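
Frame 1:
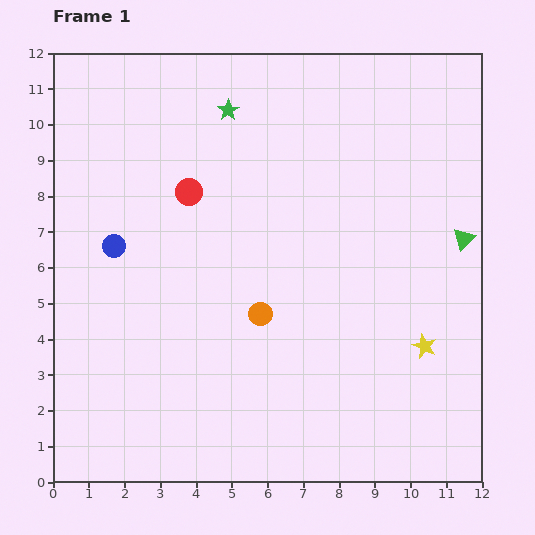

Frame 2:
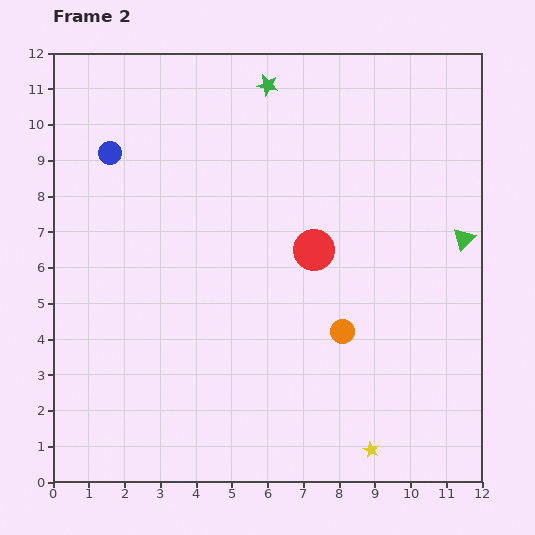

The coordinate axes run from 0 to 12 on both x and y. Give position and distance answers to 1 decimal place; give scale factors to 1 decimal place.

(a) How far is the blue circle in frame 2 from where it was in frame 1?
2.6

The blue circle moved from (1.7, 6.6) to (1.6, 9.2), a distance of √(0.1² + 2.6²) ≈ 2.6.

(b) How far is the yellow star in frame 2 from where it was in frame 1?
3.3

The yellow star moved from (10.4, 3.8) to (8.9, 0.9), a distance of √(1.5² + 2.9²) ≈ 3.3.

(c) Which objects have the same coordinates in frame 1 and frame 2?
the green triangle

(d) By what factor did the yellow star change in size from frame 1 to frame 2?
0.7×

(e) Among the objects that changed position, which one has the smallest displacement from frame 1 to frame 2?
the green star

(moved 1.3)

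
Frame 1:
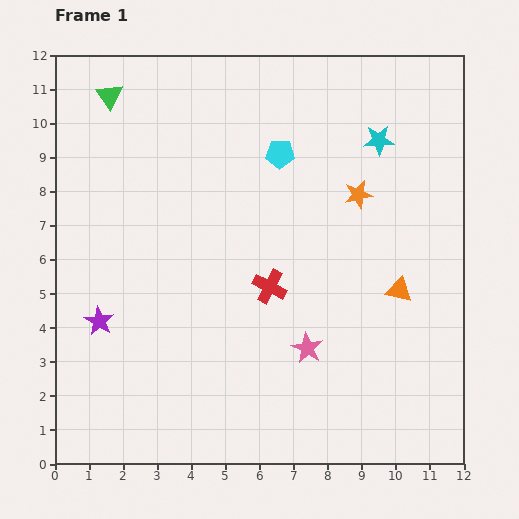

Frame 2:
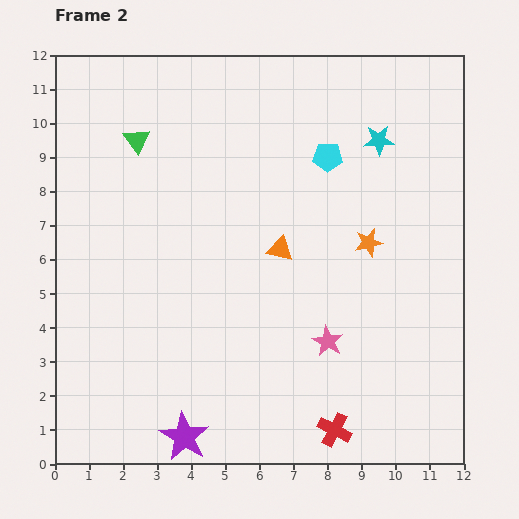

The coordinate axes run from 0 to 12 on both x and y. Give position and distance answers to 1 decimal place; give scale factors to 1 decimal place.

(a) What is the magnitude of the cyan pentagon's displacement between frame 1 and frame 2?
1.4

The cyan pentagon moved from (6.6, 9.1) to (8.0, 9.0), a distance of √(1.4² + 0.1²) ≈ 1.4.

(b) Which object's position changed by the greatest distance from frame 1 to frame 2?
the red cross

(moved 4.6; next 4.2)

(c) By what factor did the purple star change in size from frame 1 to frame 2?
1.7×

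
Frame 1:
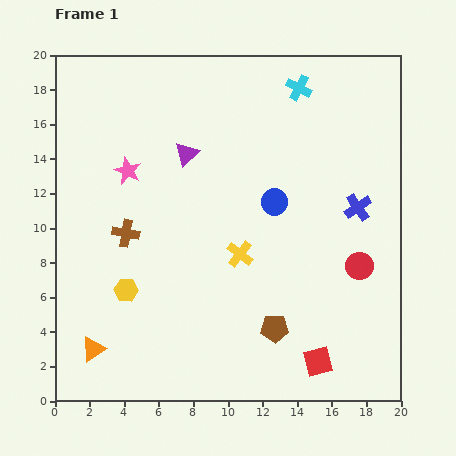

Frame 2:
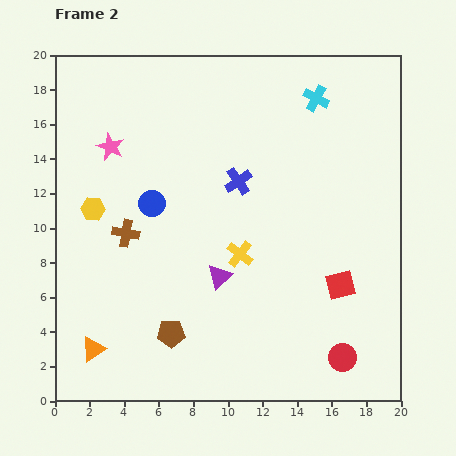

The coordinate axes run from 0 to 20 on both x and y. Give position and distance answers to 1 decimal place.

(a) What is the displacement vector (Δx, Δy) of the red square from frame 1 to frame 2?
(1.3, 4.4)

The red square was at (15.2, 2.3) in frame 1 and (16.5, 6.7) in frame 2.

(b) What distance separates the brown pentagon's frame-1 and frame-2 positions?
6.0

The brown pentagon moved from (12.7, 4.2) to (6.7, 3.9), a distance of √(6.0² + 0.3²) ≈ 6.0.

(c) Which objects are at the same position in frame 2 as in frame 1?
the brown cross, the yellow cross, the orange triangle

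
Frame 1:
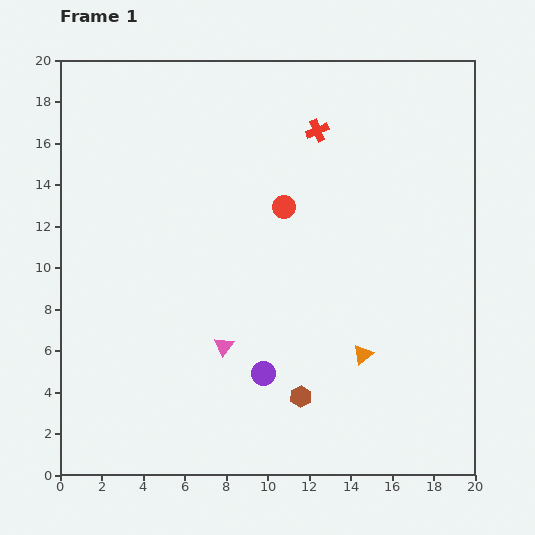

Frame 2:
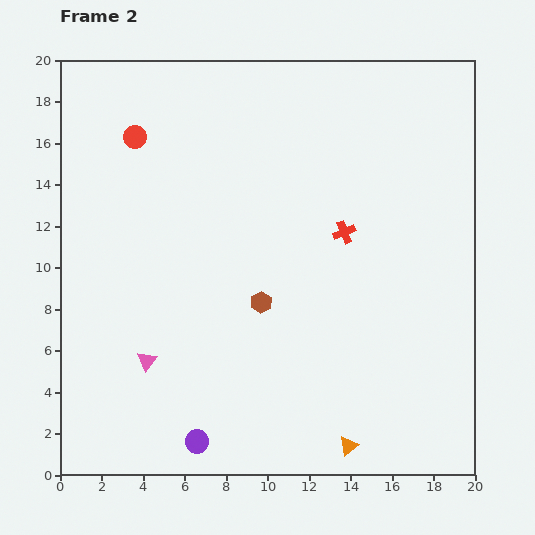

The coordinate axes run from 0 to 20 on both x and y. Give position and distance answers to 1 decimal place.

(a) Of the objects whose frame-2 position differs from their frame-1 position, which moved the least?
the pink triangle

(moved 3.8)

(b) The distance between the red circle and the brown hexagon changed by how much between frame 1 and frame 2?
+1.0

Distance in frame 1: 9.1. Distance in frame 2: 10.1.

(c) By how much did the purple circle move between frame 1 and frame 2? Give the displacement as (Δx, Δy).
(-3.2, -3.3)

The purple circle was at (9.8, 4.9) in frame 1 and (6.6, 1.6) in frame 2.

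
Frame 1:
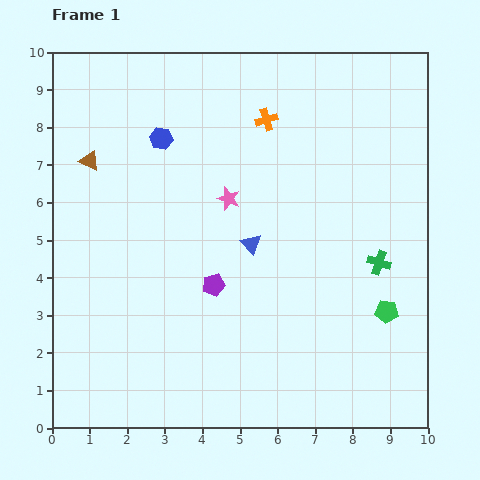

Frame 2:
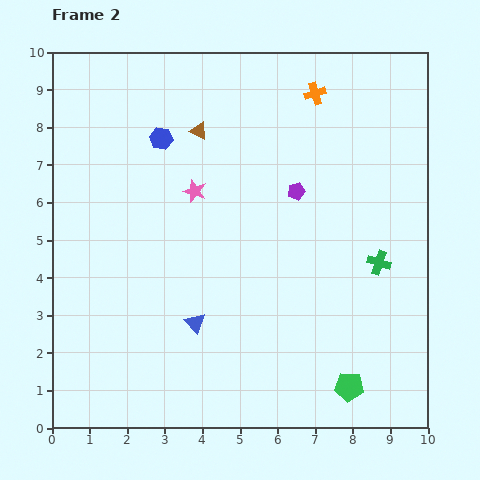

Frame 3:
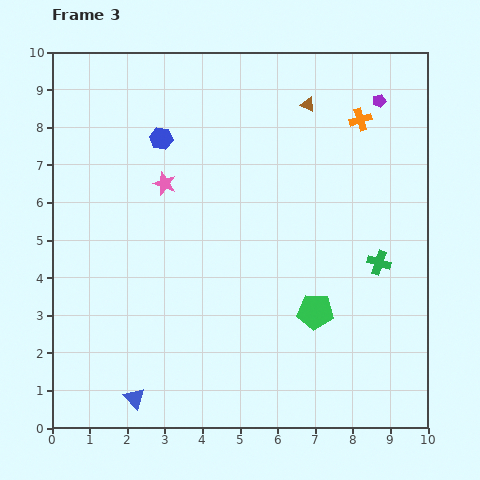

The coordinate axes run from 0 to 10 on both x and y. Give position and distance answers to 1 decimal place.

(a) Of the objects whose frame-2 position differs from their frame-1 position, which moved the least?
the pink star

(moved 0.9)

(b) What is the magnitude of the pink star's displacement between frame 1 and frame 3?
1.7

The pink star moved from (4.7, 6.1) to (3.0, 6.5), a distance of √(1.7² + 0.4²) ≈ 1.7.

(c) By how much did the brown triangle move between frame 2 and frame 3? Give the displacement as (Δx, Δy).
(2.9, 0.7)

The brown triangle was at (3.9, 7.9) in frame 2 and (6.8, 8.6) in frame 3.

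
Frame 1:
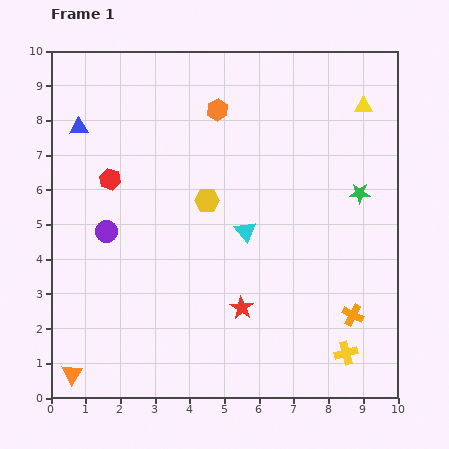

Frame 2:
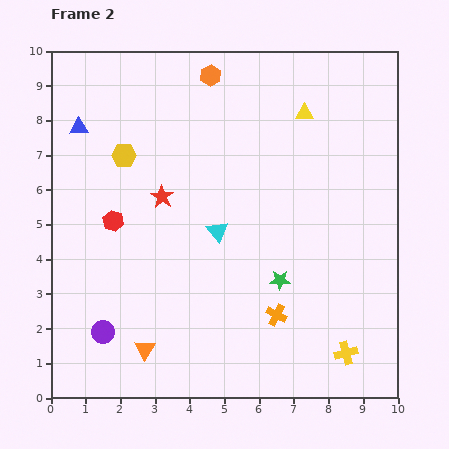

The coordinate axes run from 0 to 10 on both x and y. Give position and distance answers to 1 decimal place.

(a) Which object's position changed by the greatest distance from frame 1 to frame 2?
the red star

(moved 3.9; next 3.4)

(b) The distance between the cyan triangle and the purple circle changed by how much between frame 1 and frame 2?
+0.4

Distance in frame 1: 4.0. Distance in frame 2: 4.4.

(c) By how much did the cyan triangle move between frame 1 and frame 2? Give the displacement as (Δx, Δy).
(-0.8, 0.0)

The cyan triangle was at (5.6, 4.8) in frame 1 and (4.8, 4.8) in frame 2.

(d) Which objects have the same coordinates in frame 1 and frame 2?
the yellow cross, the blue triangle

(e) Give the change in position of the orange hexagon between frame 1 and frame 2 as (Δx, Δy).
(-0.2, 1.0)

The orange hexagon was at (4.8, 8.3) in frame 1 and (4.6, 9.3) in frame 2.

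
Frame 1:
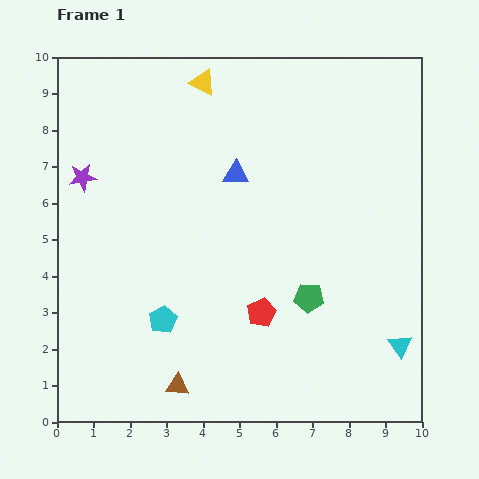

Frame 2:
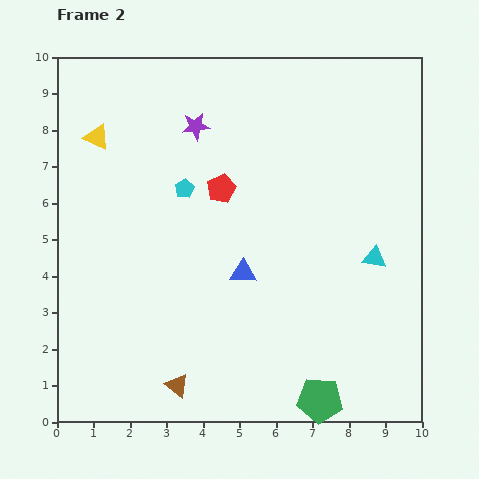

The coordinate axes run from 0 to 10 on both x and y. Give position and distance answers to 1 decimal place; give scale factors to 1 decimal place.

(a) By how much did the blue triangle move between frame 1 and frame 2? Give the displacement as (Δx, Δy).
(0.2, -2.7)

The blue triangle was at (4.9, 6.8) in frame 1 and (5.1, 4.1) in frame 2.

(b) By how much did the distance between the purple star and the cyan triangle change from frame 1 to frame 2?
-3.7

Distance in frame 1: 9.8. Distance in frame 2: 6.1.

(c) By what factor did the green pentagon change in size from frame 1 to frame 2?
1.5×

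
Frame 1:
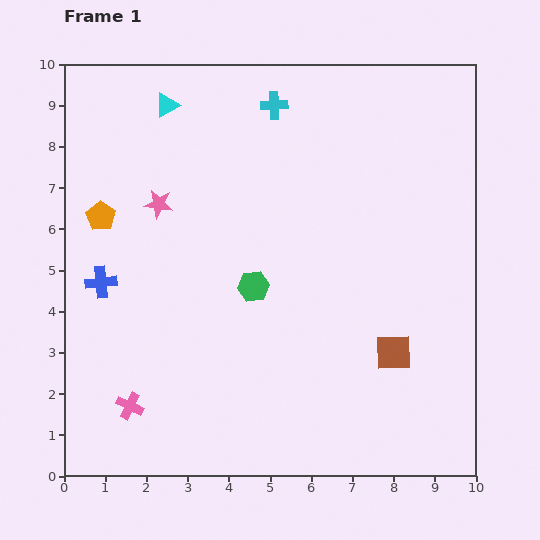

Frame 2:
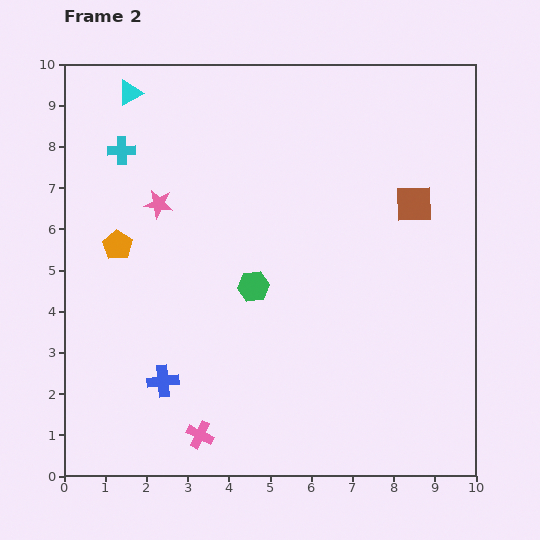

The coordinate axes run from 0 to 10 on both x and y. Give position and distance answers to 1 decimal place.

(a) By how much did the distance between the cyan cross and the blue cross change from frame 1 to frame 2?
-0.3

Distance in frame 1: 6.0. Distance in frame 2: 5.7.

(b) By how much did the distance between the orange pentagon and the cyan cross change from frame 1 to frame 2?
-2.7

Distance in frame 1: 5.0. Distance in frame 2: 2.3.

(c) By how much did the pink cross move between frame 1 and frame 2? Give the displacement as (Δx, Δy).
(1.7, -0.7)

The pink cross was at (1.6, 1.7) in frame 1 and (3.3, 1.0) in frame 2.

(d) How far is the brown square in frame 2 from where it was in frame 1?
3.6

The brown square moved from (8.0, 3.0) to (8.5, 6.6), a distance of √(0.5² + 3.6²) ≈ 3.6.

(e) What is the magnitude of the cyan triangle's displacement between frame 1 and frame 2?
0.9

The cyan triangle moved from (2.5, 9.0) to (1.6, 9.3), a distance of √(0.9² + 0.3²) ≈ 0.9.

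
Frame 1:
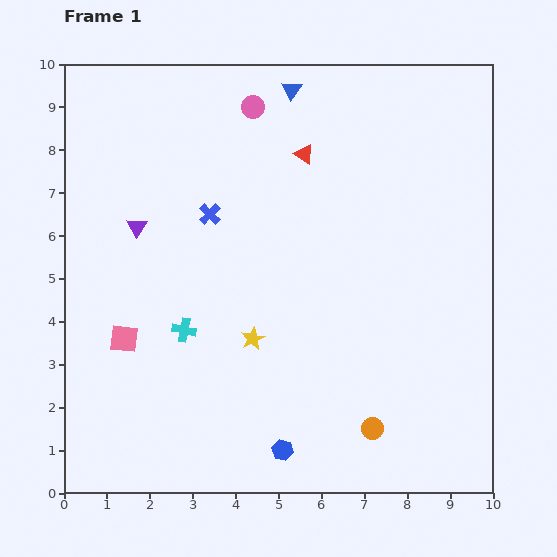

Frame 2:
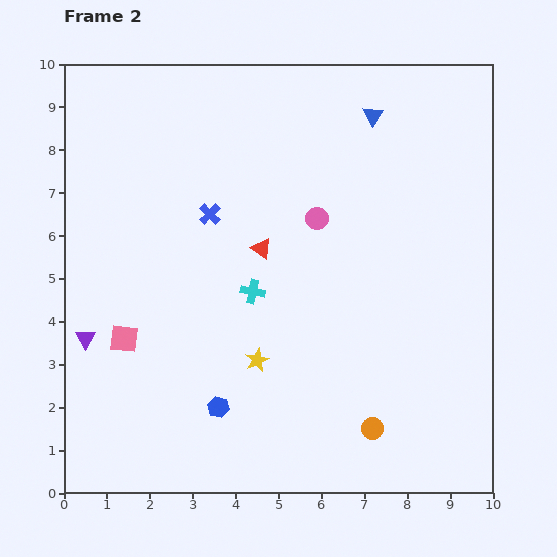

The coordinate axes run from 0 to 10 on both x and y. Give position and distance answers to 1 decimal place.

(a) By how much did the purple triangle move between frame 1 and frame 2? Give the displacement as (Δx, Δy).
(-1.2, -2.6)

The purple triangle was at (1.7, 6.2) in frame 1 and (0.5, 3.6) in frame 2.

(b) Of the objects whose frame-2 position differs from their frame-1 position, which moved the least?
the yellow star

(moved 0.5)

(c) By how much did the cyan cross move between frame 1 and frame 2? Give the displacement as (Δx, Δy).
(1.6, 0.9)

The cyan cross was at (2.8, 3.8) in frame 1 and (4.4, 4.7) in frame 2.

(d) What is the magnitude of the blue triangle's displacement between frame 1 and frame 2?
2.0

The blue triangle moved from (5.3, 9.4) to (7.2, 8.8), a distance of √(1.9² + 0.6²) ≈ 2.0.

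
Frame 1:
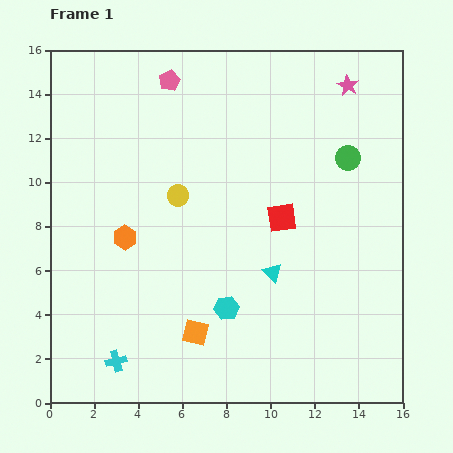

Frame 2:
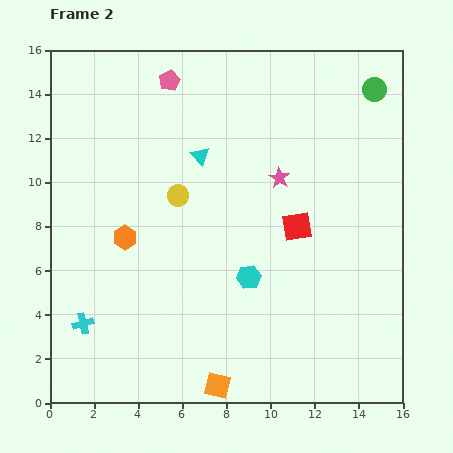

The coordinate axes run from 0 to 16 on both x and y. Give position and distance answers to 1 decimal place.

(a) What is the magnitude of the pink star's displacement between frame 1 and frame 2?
5.2

The pink star moved from (13.5, 14.4) to (10.4, 10.2), a distance of √(3.1² + 4.2²) ≈ 5.2.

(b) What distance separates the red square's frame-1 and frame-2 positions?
0.8

The red square moved from (10.5, 8.4) to (11.2, 8.0), a distance of √(0.7² + 0.4²) ≈ 0.8.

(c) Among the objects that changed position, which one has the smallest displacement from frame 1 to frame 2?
the red square

(moved 0.8)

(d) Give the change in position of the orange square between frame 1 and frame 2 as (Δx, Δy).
(1.0, -2.4)

The orange square was at (6.6, 3.2) in frame 1 and (7.6, 0.8) in frame 2.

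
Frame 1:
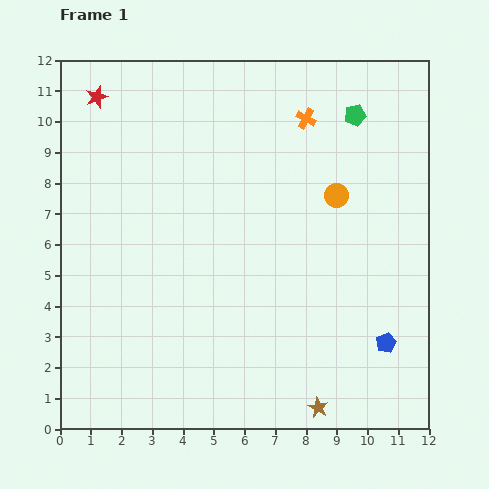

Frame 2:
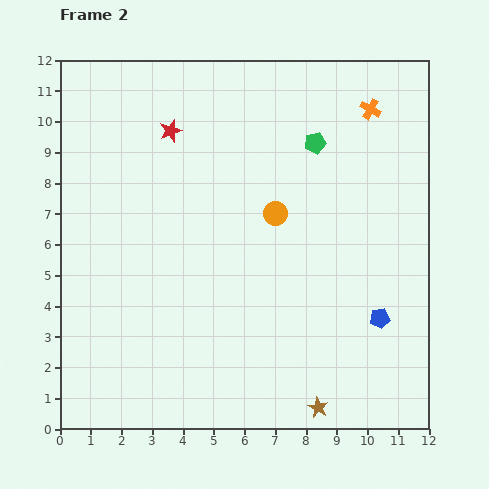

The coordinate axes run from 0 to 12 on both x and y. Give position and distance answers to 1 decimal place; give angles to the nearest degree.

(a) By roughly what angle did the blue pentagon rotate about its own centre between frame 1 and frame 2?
16° clockwise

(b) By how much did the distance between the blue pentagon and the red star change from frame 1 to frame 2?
-3.2

Distance in frame 1: 12.3. Distance in frame 2: 9.1.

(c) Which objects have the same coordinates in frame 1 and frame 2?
the brown star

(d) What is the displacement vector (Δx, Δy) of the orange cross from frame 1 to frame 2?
(2.1, 0.3)

The orange cross was at (8.0, 10.1) in frame 1 and (10.1, 10.4) in frame 2.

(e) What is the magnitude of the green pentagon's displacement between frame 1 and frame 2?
1.6

The green pentagon moved from (9.6, 10.2) to (8.3, 9.3), a distance of √(1.3² + 0.9²) ≈ 1.6.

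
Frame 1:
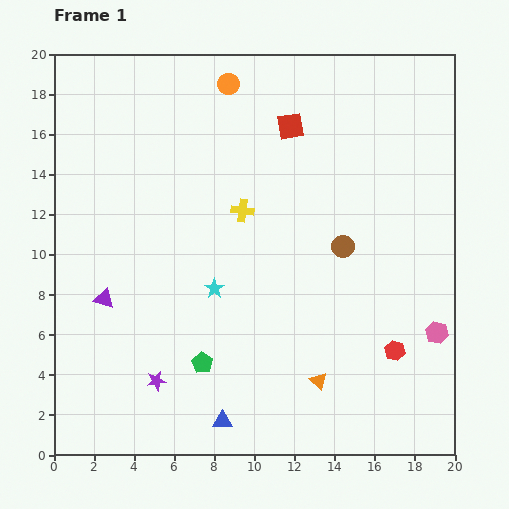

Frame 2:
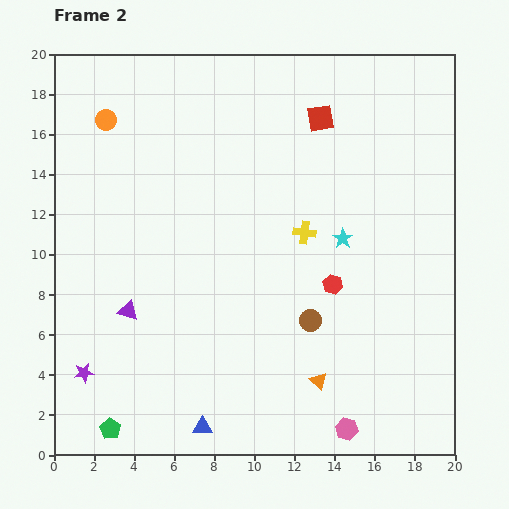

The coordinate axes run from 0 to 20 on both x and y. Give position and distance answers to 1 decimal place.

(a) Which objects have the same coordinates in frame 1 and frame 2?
the orange triangle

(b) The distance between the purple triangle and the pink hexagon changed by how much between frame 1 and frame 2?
-4.3

Distance in frame 1: 16.7. Distance in frame 2: 12.4.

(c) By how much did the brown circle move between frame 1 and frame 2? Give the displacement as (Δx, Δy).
(-1.6, -3.7)

The brown circle was at (14.4, 10.4) in frame 1 and (12.8, 6.7) in frame 2.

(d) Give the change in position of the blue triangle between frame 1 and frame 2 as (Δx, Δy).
(-1.0, -0.3)

The blue triangle was at (8.4, 1.7) in frame 1 and (7.4, 1.4) in frame 2.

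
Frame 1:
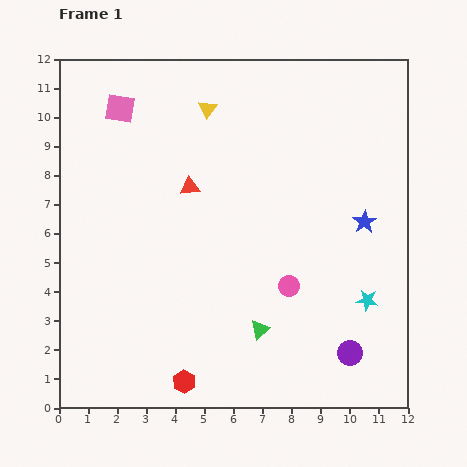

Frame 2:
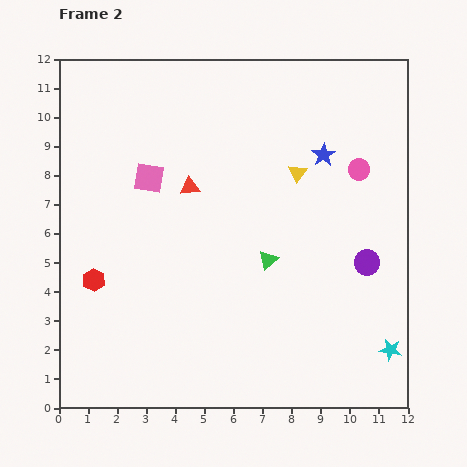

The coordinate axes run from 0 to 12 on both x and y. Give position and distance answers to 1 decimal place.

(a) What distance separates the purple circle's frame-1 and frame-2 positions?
3.2

The purple circle moved from (10.0, 1.9) to (10.6, 5.0), a distance of √(0.6² + 3.1²) ≈ 3.2.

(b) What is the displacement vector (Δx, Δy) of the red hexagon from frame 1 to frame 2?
(-3.1, 3.5)

The red hexagon was at (4.3, 0.9) in frame 1 and (1.2, 4.4) in frame 2.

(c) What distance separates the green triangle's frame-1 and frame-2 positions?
2.4

The green triangle moved from (6.9, 2.7) to (7.2, 5.1), a distance of √(0.3² + 2.4²) ≈ 2.4.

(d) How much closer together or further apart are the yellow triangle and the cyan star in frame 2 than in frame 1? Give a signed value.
-1.7

Distance in frame 1: 8.6. Distance in frame 2: 6.9.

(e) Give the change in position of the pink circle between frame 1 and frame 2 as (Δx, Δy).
(2.4, 4.0)

The pink circle was at (7.9, 4.2) in frame 1 and (10.3, 8.2) in frame 2.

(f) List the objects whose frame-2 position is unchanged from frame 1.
the red triangle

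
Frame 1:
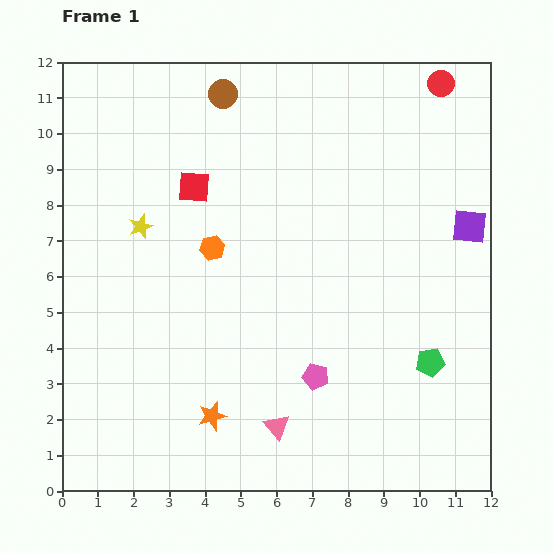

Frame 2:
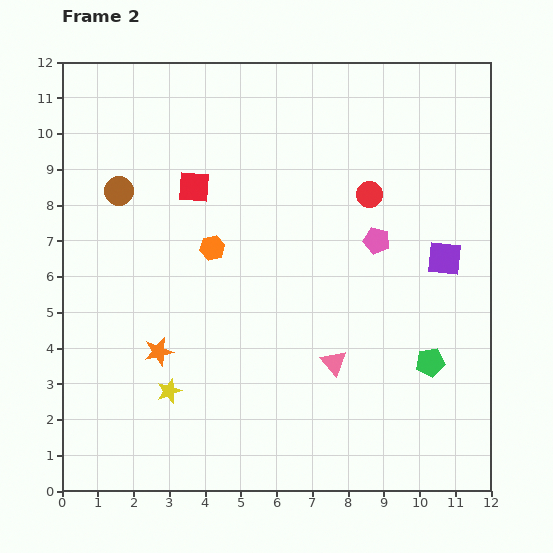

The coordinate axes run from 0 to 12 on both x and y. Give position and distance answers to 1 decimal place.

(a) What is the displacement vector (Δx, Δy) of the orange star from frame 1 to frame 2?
(-1.5, 1.8)

The orange star was at (4.2, 2.1) in frame 1 and (2.7, 3.9) in frame 2.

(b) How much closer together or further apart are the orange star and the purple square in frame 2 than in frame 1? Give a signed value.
-0.5

Distance in frame 1: 8.9. Distance in frame 2: 8.4.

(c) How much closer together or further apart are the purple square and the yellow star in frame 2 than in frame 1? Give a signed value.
-0.7

Distance in frame 1: 9.2. Distance in frame 2: 8.5.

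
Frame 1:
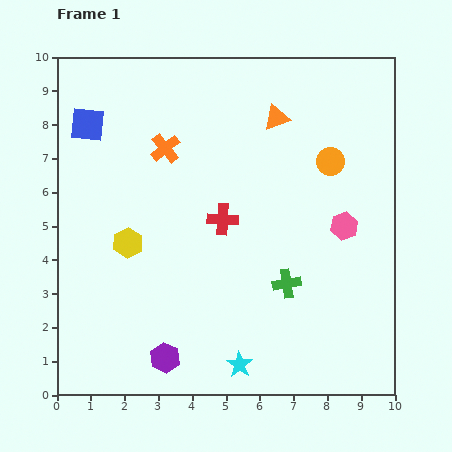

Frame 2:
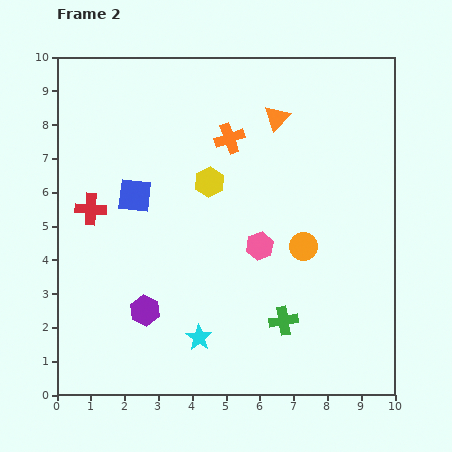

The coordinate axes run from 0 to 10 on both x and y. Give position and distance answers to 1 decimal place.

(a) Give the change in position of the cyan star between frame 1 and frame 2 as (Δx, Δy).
(-1.2, 0.8)

The cyan star was at (5.4, 0.9) in frame 1 and (4.2, 1.7) in frame 2.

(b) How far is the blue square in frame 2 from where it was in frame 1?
2.5

The blue square moved from (0.9, 8.0) to (2.3, 5.9), a distance of √(1.4² + 2.1²) ≈ 2.5.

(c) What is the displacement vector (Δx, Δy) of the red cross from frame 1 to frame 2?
(-3.9, 0.3)

The red cross was at (4.9, 5.2) in frame 1 and (1.0, 5.5) in frame 2.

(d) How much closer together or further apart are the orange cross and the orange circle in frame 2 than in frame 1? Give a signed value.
-1.0

Distance in frame 1: 4.9. Distance in frame 2: 3.9.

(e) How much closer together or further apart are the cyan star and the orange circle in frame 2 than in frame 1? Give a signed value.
-2.5

Distance in frame 1: 6.6. Distance in frame 2: 4.1.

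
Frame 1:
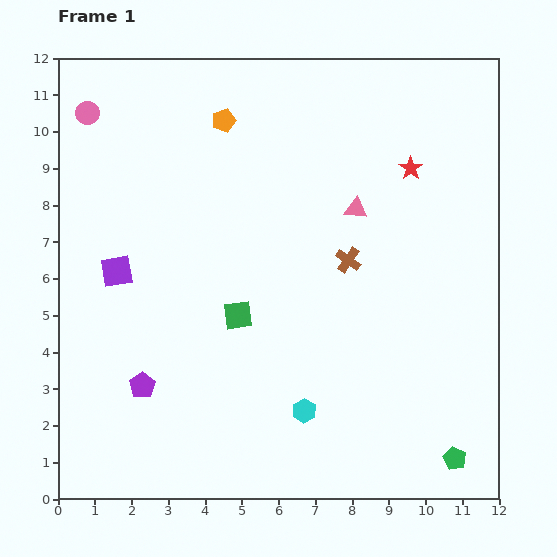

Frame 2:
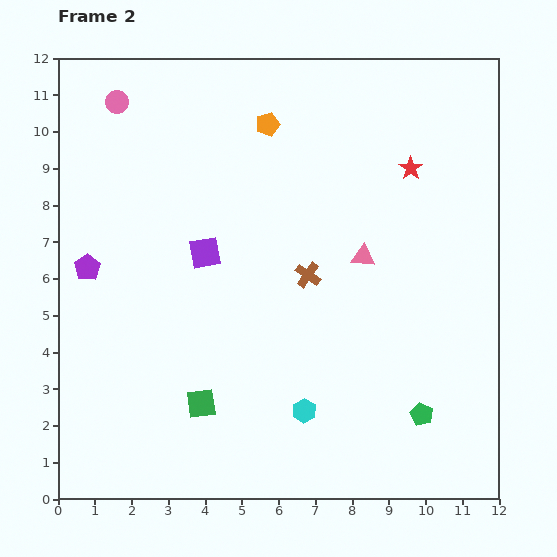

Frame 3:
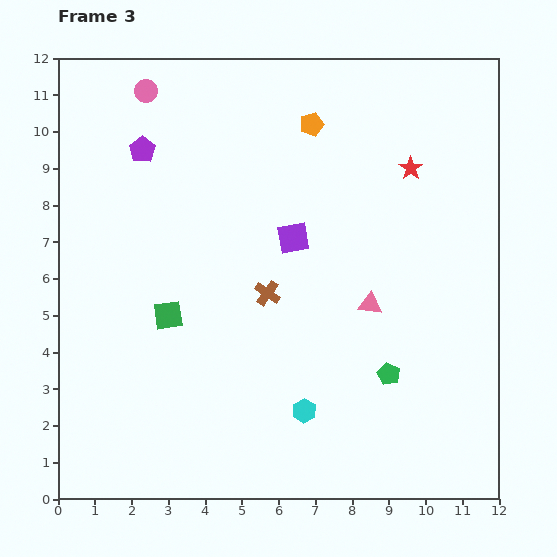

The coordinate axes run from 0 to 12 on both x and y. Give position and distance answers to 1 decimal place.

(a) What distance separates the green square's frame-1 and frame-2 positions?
2.6

The green square moved from (4.9, 5.0) to (3.9, 2.6), a distance of √(1.0² + 2.4²) ≈ 2.6.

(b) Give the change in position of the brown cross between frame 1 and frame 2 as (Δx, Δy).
(-1.1, -0.4)

The brown cross was at (7.9, 6.5) in frame 1 and (6.8, 6.1) in frame 2.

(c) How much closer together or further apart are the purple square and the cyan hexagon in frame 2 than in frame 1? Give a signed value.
-1.3

Distance in frame 1: 6.4. Distance in frame 2: 5.1.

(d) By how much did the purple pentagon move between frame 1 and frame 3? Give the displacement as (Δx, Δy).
(0.0, 6.4)

The purple pentagon was at (2.3, 3.1) in frame 1 and (2.3, 9.5) in frame 3.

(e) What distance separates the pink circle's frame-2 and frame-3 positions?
0.9

The pink circle moved from (1.6, 10.8) to (2.4, 11.1), a distance of √(0.8² + 0.3²) ≈ 0.9.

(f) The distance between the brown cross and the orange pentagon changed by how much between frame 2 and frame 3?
+0.6

Distance in frame 2: 4.2. Distance in frame 3: 4.8.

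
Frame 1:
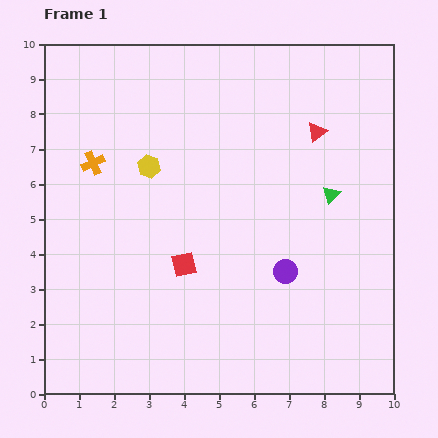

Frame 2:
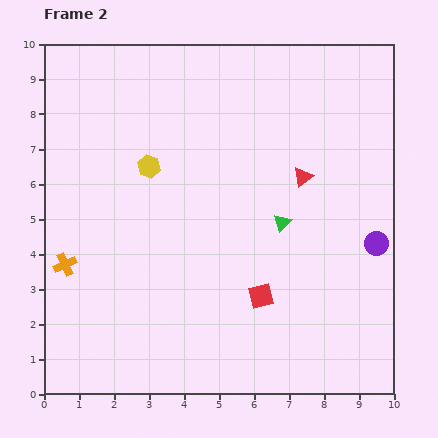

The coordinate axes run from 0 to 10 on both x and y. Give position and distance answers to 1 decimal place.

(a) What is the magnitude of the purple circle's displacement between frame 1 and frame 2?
2.7

The purple circle moved from (6.9, 3.5) to (9.5, 4.3), a distance of √(2.6² + 0.8²) ≈ 2.7.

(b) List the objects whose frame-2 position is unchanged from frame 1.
the yellow hexagon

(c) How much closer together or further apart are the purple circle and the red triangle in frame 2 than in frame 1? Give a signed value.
-1.3

Distance in frame 1: 4.1. Distance in frame 2: 2.8.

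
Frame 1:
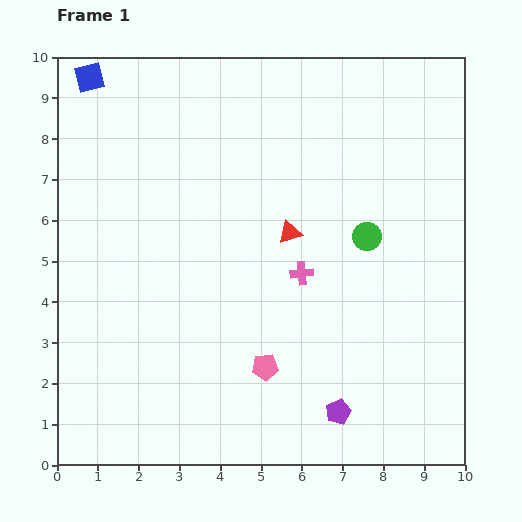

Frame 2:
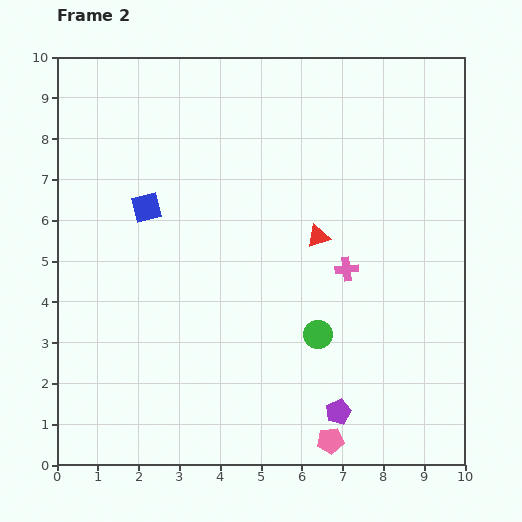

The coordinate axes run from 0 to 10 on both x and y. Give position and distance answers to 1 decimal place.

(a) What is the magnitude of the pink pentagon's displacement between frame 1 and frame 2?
2.4

The pink pentagon moved from (5.1, 2.4) to (6.7, 0.6), a distance of √(1.6² + 1.8²) ≈ 2.4.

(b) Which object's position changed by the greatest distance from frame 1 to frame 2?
the blue square

(moved 3.5; next 2.7)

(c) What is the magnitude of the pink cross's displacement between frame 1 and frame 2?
1.1

The pink cross moved from (6.0, 4.7) to (7.1, 4.8), a distance of √(1.1² + 0.1²) ≈ 1.1.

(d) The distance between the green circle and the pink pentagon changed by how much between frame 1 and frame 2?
-1.5

Distance in frame 1: 4.1. Distance in frame 2: 2.6.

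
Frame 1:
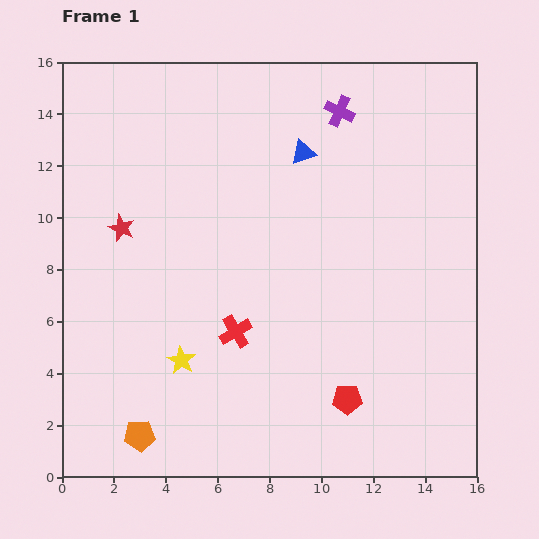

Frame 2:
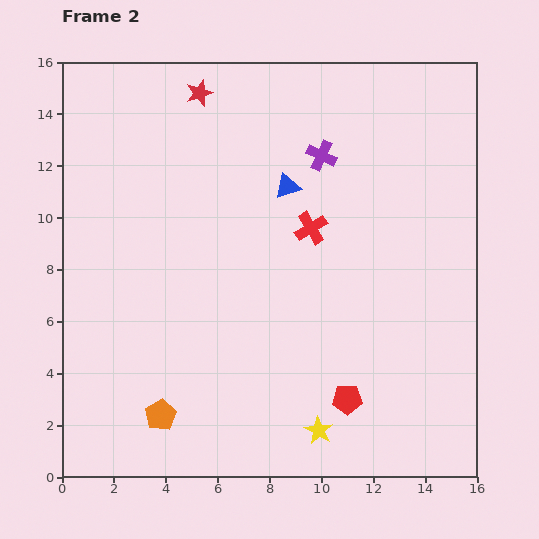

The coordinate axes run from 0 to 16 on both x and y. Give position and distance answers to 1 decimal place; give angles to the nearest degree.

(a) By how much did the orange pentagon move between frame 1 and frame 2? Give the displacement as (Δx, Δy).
(0.8, 0.8)

The orange pentagon was at (3.0, 1.6) in frame 1 and (3.8, 2.4) in frame 2.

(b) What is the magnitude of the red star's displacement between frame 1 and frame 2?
6.0

The red star moved from (2.3, 9.6) to (5.3, 14.8), a distance of √(3.0² + 5.2²) ≈ 6.0.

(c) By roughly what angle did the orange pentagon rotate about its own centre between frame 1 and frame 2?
26° counter-clockwise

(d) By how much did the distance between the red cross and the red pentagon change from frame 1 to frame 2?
+1.7

Distance in frame 1: 5.0. Distance in frame 2: 6.7.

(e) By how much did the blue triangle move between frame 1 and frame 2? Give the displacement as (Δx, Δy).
(-0.6, -1.3)

The blue triangle was at (9.3, 12.5) in frame 1 and (8.7, 11.2) in frame 2.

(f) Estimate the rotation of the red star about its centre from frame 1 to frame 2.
31° clockwise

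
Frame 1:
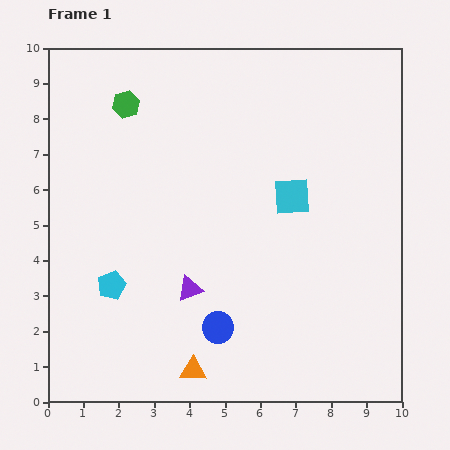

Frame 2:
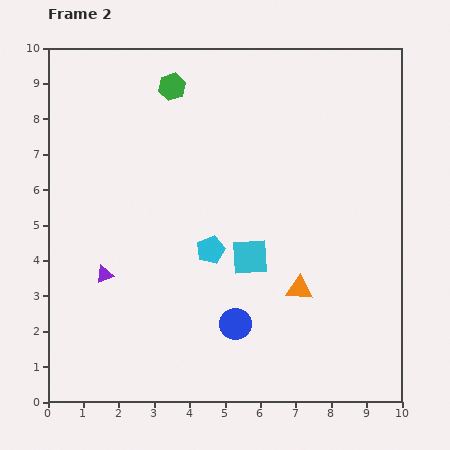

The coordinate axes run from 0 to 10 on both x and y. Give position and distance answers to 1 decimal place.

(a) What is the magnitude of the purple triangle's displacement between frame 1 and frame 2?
2.4

The purple triangle moved from (4.0, 3.2) to (1.6, 3.6), a distance of √(2.4² + 0.4²) ≈ 2.4.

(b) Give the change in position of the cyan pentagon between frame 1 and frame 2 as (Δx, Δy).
(2.8, 1.0)

The cyan pentagon was at (1.8, 3.3) in frame 1 and (4.6, 4.3) in frame 2.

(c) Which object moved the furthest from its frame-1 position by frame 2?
the orange triangle

(moved 3.8; next 3.0)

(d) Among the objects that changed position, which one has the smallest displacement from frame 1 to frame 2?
the blue circle

(moved 0.5)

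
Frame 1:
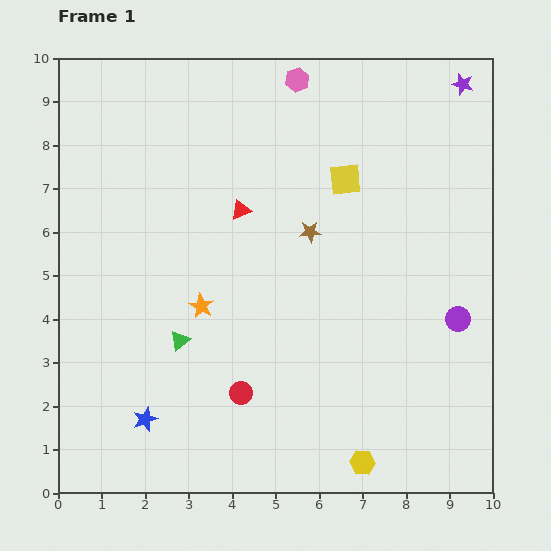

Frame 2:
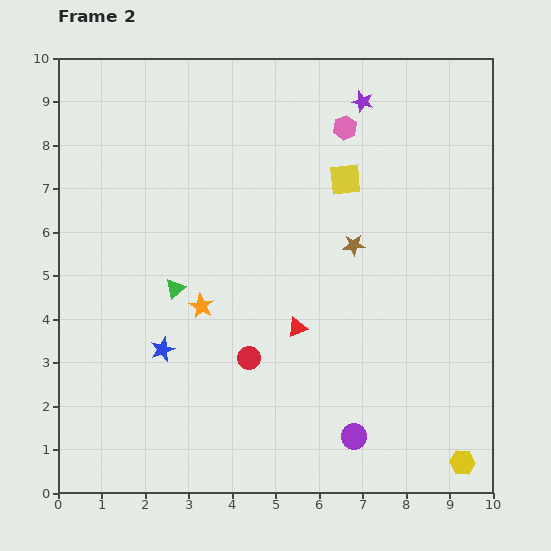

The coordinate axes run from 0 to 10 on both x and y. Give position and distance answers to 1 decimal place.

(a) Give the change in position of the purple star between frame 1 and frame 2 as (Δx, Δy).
(-2.3, -0.4)

The purple star was at (9.3, 9.4) in frame 1 and (7.0, 9.0) in frame 2.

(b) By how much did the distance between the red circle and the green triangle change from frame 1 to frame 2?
+0.5

Distance in frame 1: 1.8. Distance in frame 2: 2.3.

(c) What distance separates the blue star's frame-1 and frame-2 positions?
1.6

The blue star moved from (2.0, 1.7) to (2.4, 3.3), a distance of √(0.4² + 1.6²) ≈ 1.6.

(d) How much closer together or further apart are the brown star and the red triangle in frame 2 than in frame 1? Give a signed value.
+0.6

Distance in frame 1: 1.7. Distance in frame 2: 2.3.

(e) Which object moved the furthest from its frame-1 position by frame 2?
the purple circle

(moved 3.6; next 3.0)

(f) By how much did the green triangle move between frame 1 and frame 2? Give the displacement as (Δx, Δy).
(-0.1, 1.2)

The green triangle was at (2.8, 3.5) in frame 1 and (2.7, 4.7) in frame 2.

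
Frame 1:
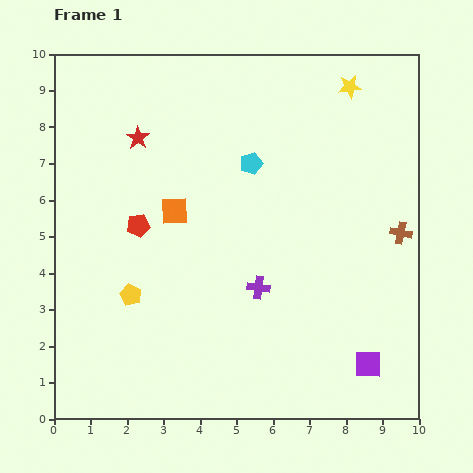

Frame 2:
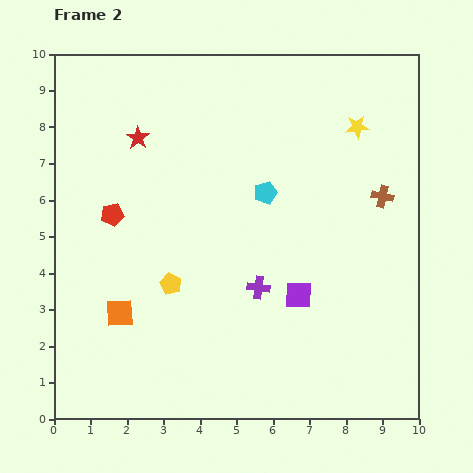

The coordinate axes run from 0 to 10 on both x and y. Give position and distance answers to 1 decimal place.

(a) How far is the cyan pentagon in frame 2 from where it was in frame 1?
0.9

The cyan pentagon moved from (5.4, 7.0) to (5.8, 6.2), a distance of √(0.4² + 0.8²) ≈ 0.9.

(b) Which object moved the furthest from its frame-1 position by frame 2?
the orange square

(moved 3.2; next 2.7)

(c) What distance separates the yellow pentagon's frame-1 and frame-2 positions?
1.1

The yellow pentagon moved from (2.1, 3.4) to (3.2, 3.7), a distance of √(1.1² + 0.3²) ≈ 1.1.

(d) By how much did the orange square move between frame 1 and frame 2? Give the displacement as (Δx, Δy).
(-1.5, -2.8)

The orange square was at (3.3, 5.7) in frame 1 and (1.8, 2.9) in frame 2.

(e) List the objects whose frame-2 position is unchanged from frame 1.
the red star, the purple cross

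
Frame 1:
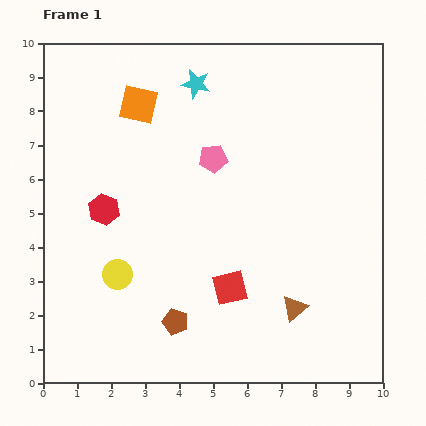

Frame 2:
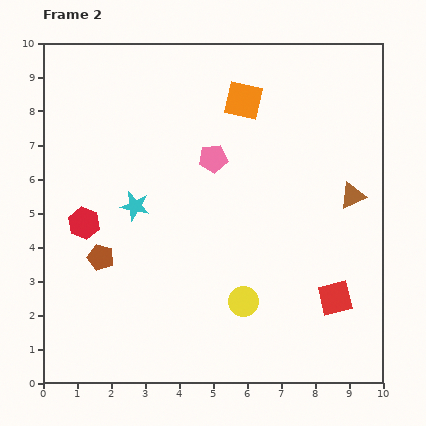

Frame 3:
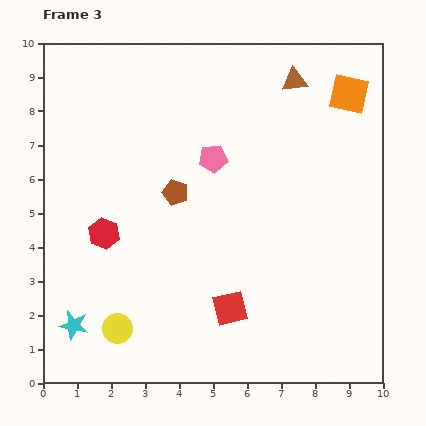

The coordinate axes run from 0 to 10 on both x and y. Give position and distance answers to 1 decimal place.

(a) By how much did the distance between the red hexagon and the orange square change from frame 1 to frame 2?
+2.6

Distance in frame 1: 3.3. Distance in frame 2: 5.9.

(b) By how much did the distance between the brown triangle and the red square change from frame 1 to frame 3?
+5.0

Distance in frame 1: 2.0. Distance in frame 3: 7.0.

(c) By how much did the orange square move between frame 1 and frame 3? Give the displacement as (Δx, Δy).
(6.2, 0.3)

The orange square was at (2.8, 8.2) in frame 1 and (9.0, 8.5) in frame 3.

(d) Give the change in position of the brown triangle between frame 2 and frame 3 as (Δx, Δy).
(-1.7, 3.4)

The brown triangle was at (9.1, 5.5) in frame 2 and (7.4, 8.9) in frame 3.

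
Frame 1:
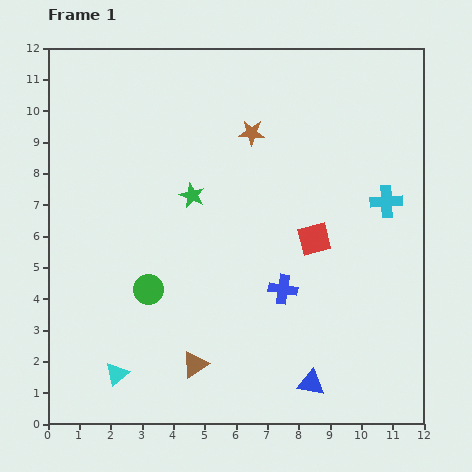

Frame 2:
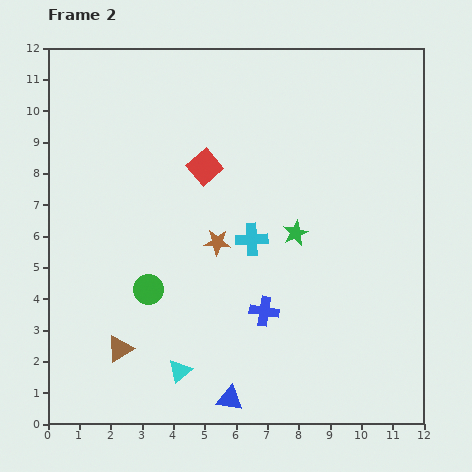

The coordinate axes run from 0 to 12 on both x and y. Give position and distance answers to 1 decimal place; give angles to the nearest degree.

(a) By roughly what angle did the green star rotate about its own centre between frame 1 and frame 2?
23° clockwise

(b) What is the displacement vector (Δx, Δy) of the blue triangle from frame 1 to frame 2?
(-2.6, -0.5)

The blue triangle was at (8.4, 1.3) in frame 1 and (5.8, 0.8) in frame 2.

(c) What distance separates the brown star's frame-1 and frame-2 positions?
3.7

The brown star moved from (6.5, 9.3) to (5.4, 5.8), a distance of √(1.1² + 3.5²) ≈ 3.7.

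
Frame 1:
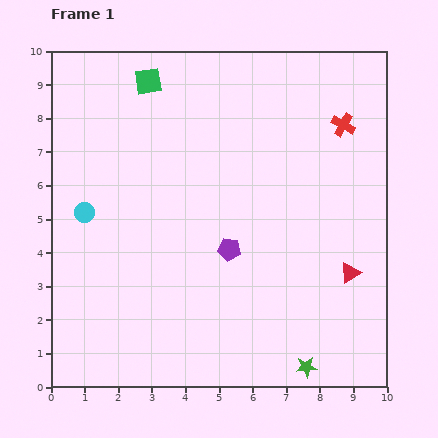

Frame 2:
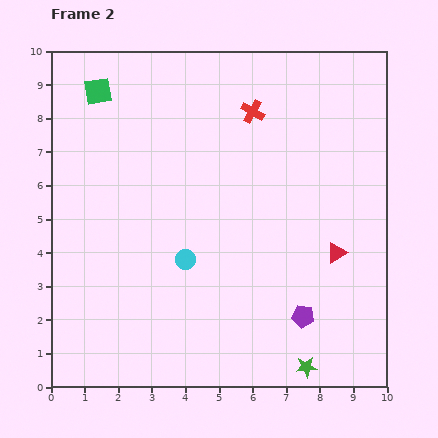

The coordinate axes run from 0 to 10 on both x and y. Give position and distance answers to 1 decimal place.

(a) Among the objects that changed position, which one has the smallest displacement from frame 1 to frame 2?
the red triangle

(moved 0.7)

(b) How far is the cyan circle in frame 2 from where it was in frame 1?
3.3

The cyan circle moved from (1.0, 5.2) to (4.0, 3.8), a distance of √(3.0² + 1.4²) ≈ 3.3.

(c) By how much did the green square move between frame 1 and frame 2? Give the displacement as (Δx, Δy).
(-1.5, -0.3)

The green square was at (2.9, 9.1) in frame 1 and (1.4, 8.8) in frame 2.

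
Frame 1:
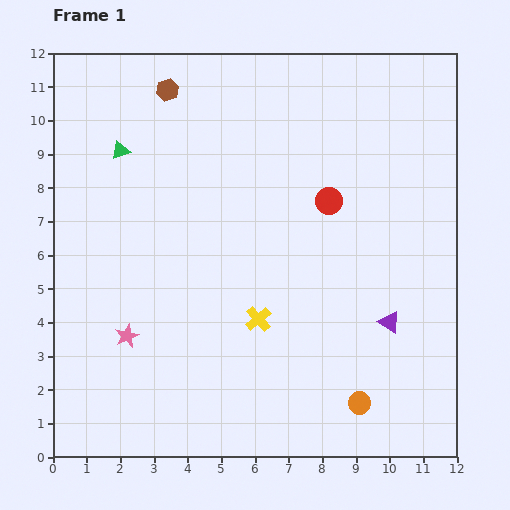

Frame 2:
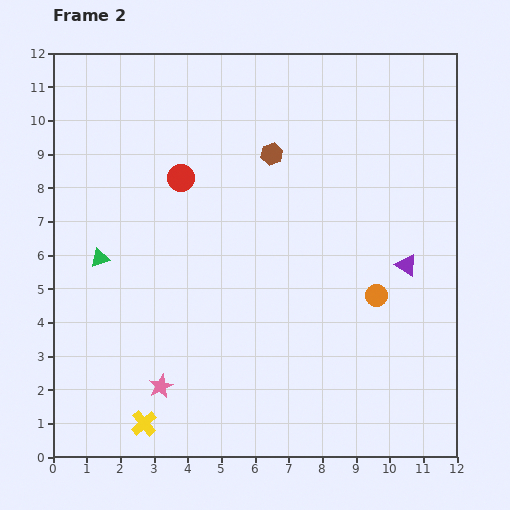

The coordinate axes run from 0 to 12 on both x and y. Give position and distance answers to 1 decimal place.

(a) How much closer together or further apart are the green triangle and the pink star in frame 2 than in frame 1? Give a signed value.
-1.3

Distance in frame 1: 5.5. Distance in frame 2: 4.2.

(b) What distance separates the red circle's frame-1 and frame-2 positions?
4.5

The red circle moved from (8.2, 7.6) to (3.8, 8.3), a distance of √(4.4² + 0.7²) ≈ 4.5.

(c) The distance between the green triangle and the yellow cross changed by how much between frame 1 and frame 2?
-1.4

Distance in frame 1: 6.5. Distance in frame 2: 5.1.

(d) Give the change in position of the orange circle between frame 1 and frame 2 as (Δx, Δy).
(0.5, 3.2)

The orange circle was at (9.1, 1.6) in frame 1 and (9.6, 4.8) in frame 2.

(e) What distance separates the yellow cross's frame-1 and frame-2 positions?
4.6

The yellow cross moved from (6.1, 4.1) to (2.7, 1.0), a distance of √(3.4² + 3.1²) ≈ 4.6.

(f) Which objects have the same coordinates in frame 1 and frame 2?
none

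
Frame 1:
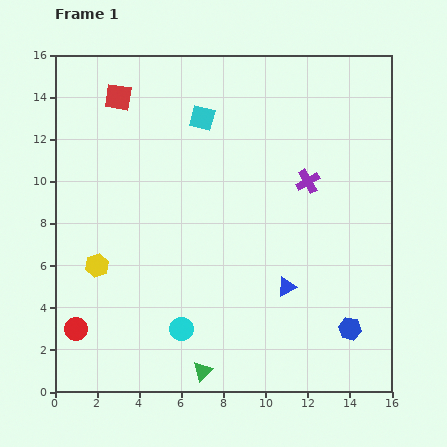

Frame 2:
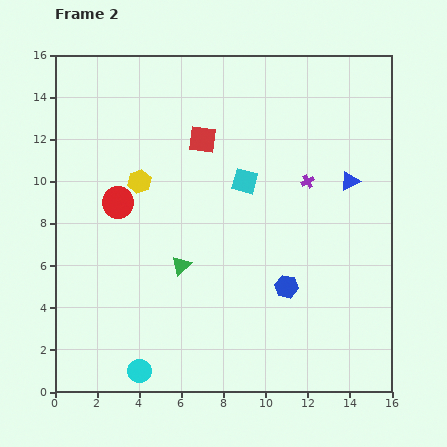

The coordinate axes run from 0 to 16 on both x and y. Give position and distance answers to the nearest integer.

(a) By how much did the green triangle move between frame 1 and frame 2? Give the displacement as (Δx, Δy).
(-1, 5)

The green triangle was at (7, 1) in frame 1 and (6, 6) in frame 2.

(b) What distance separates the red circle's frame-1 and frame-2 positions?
6

The red circle moved from (1, 3) to (3, 9), a distance of √(2² + 6²) ≈ 6.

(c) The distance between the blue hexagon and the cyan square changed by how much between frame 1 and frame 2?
-7

Distance in frame 1: 12. Distance in frame 2: 5.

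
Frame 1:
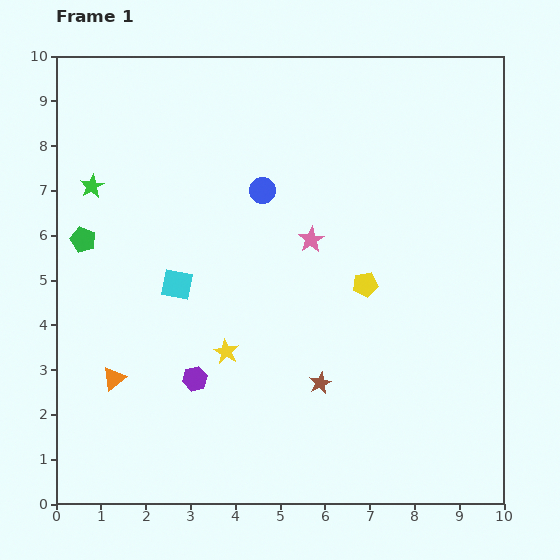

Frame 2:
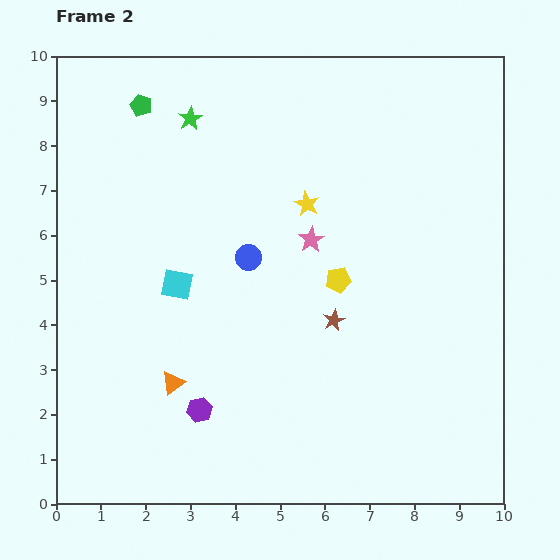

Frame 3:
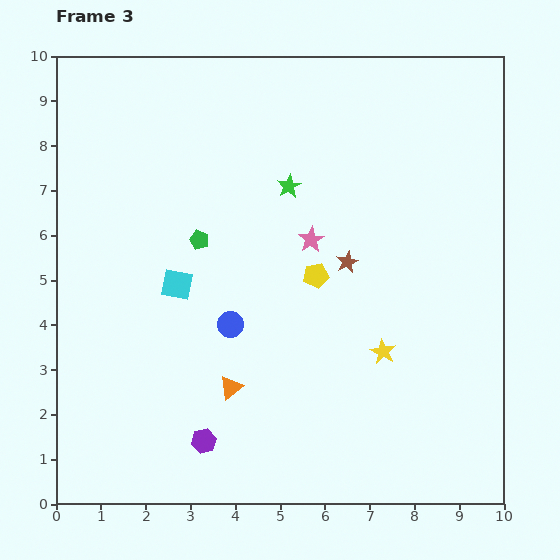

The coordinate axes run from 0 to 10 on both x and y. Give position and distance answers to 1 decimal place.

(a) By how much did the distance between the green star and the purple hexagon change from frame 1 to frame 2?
+1.6

Distance in frame 1: 4.9. Distance in frame 2: 6.5.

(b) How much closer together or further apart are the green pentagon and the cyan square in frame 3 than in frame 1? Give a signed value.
-1.2

Distance in frame 1: 2.3. Distance in frame 3: 1.1.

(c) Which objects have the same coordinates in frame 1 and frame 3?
the pink star, the cyan square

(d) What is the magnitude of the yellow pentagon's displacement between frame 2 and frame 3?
0.5

The yellow pentagon moved from (6.3, 5.0) to (5.8, 5.1), a distance of √(0.5² + 0.1²) ≈ 0.5.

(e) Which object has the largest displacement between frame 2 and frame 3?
the yellow star

(moved 3.7; next 3.3)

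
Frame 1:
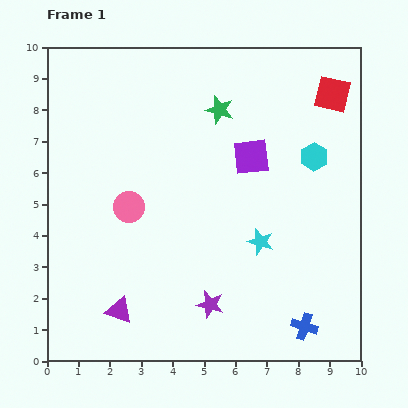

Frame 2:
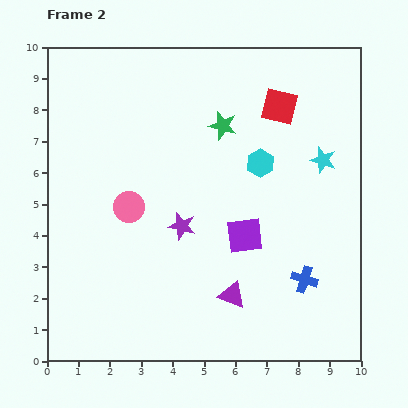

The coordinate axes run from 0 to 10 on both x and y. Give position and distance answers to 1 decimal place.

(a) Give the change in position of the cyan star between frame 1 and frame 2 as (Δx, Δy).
(2.0, 2.6)

The cyan star was at (6.8, 3.8) in frame 1 and (8.8, 6.4) in frame 2.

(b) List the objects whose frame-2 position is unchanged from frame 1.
the pink circle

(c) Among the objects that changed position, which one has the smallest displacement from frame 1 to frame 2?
the green star

(moved 0.5)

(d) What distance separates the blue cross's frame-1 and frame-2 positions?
1.5

The blue cross moved from (8.2, 1.1) to (8.2, 2.6), a distance of √(0.0² + 1.5²) ≈ 1.5.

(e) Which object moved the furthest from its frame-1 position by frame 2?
the purple triangle

(moved 3.6; next 3.3)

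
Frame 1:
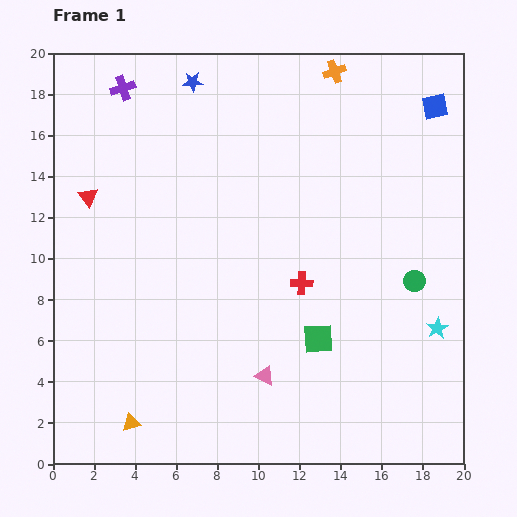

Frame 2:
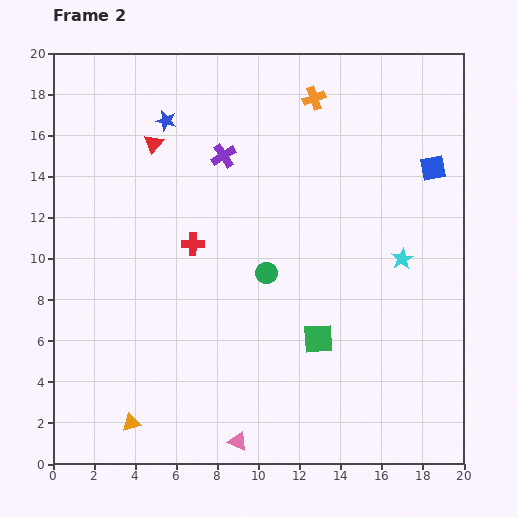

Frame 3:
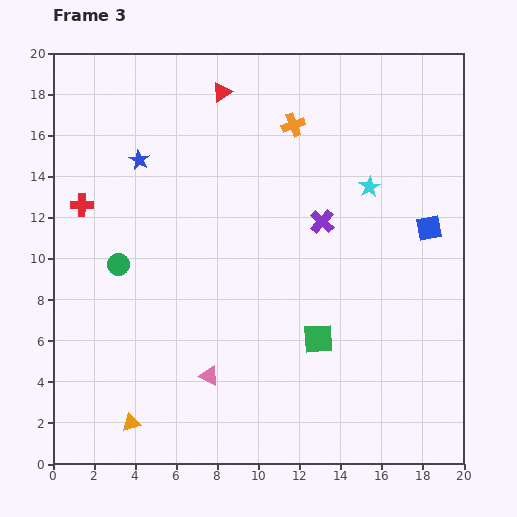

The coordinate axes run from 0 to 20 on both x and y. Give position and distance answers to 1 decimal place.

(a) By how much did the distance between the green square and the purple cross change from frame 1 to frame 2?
-5.5

Distance in frame 1: 15.5. Distance in frame 2: 10.0.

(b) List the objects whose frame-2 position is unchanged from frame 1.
the orange triangle, the green square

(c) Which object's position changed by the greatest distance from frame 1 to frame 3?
the green circle

(moved 14.4; next 11.7)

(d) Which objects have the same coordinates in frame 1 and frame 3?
the orange triangle, the green square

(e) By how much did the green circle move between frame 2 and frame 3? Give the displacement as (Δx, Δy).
(-7.2, 0.4)

The green circle was at (10.4, 9.3) in frame 2 and (3.2, 9.7) in frame 3.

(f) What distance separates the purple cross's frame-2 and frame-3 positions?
5.8

The purple cross moved from (8.3, 15.0) to (13.1, 11.8), a distance of √(4.8² + 3.2²) ≈ 5.8.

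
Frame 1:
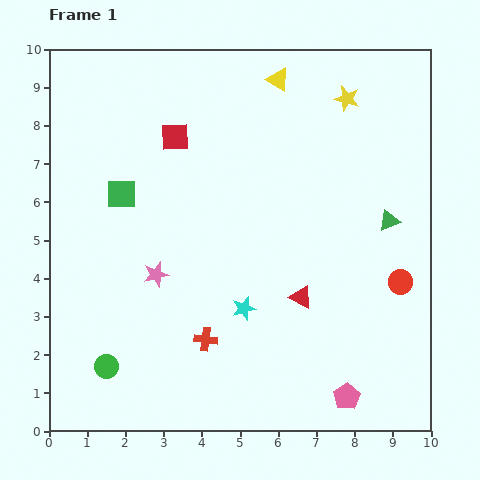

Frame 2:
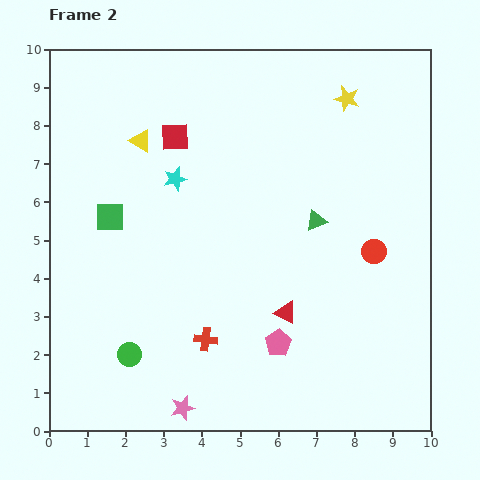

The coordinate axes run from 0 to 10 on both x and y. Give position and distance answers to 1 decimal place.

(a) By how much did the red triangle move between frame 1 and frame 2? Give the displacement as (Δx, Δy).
(-0.4, -0.4)

The red triangle was at (6.6, 3.5) in frame 1 and (6.2, 3.1) in frame 2.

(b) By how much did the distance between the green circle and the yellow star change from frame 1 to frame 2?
-0.6

Distance in frame 1: 9.4. Distance in frame 2: 8.8.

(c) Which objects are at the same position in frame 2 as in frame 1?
the red square, the yellow star, the red cross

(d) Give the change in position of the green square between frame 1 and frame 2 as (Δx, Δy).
(-0.3, -0.6)

The green square was at (1.9, 6.2) in frame 1 and (1.6, 5.6) in frame 2.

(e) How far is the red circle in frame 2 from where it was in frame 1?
1.1

The red circle moved from (9.2, 3.9) to (8.5, 4.7), a distance of √(0.7² + 0.8²) ≈ 1.1.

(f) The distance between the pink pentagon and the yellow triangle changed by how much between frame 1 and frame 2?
-2.1

Distance in frame 1: 8.5. Distance in frame 2: 6.4.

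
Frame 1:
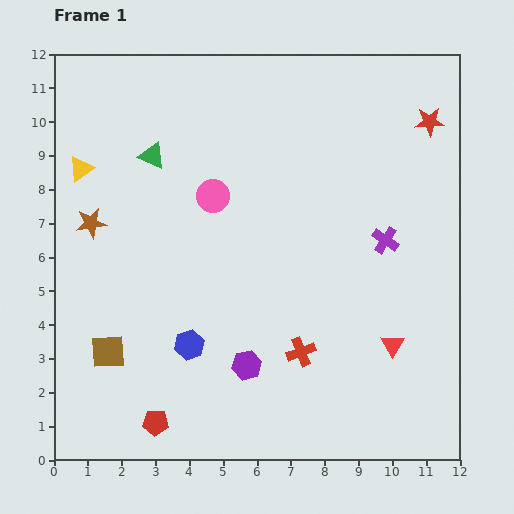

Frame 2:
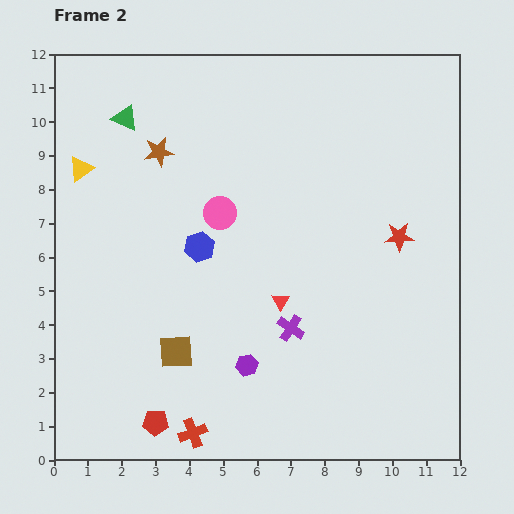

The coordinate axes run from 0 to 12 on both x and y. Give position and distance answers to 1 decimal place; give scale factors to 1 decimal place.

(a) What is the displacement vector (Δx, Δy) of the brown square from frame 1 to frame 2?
(2.0, 0.0)

The brown square was at (1.6, 3.2) in frame 1 and (3.6, 3.2) in frame 2.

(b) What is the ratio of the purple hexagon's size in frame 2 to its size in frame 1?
0.7×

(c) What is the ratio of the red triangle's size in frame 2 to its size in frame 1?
0.7×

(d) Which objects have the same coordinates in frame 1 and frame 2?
the yellow triangle, the purple hexagon, the red pentagon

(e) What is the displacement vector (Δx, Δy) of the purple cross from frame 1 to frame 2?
(-2.8, -2.6)

The purple cross was at (9.8, 6.5) in frame 1 and (7.0, 3.9) in frame 2.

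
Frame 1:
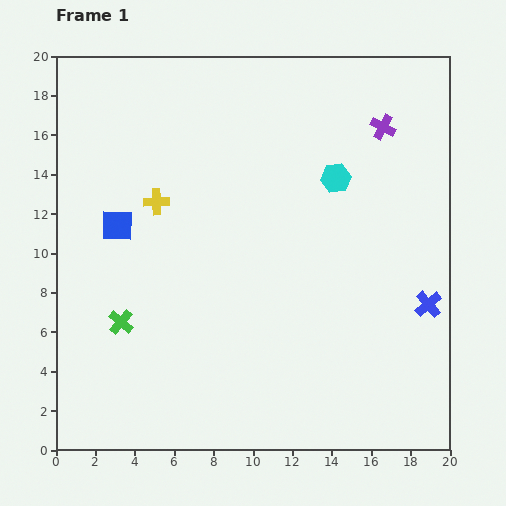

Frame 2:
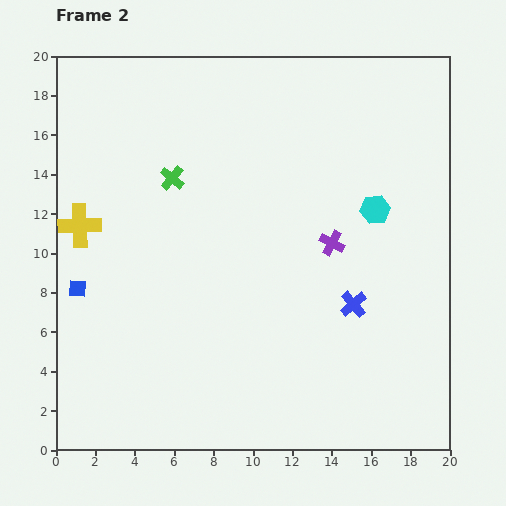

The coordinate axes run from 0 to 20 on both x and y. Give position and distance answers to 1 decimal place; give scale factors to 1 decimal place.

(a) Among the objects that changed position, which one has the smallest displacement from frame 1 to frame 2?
the cyan hexagon

(moved 2.6)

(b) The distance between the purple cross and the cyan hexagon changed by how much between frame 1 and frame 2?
-0.7

Distance in frame 1: 3.5. Distance in frame 2: 2.8.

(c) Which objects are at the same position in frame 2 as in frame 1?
none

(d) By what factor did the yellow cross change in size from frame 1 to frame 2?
1.7×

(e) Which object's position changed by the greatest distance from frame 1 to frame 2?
the green cross

(moved 7.7; next 6.4)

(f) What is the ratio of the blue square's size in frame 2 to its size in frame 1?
0.6×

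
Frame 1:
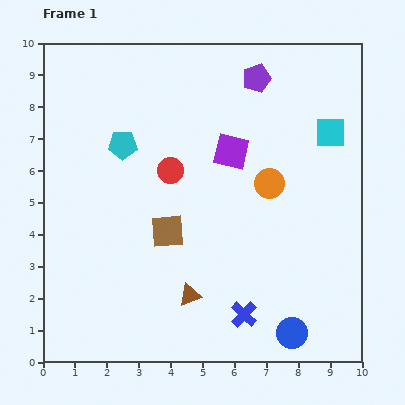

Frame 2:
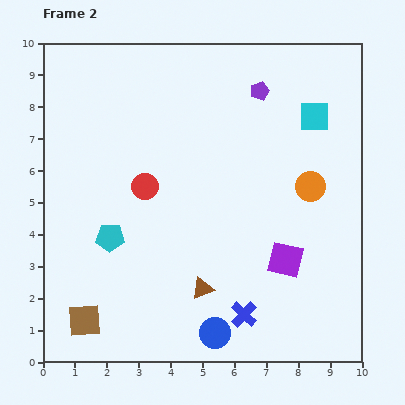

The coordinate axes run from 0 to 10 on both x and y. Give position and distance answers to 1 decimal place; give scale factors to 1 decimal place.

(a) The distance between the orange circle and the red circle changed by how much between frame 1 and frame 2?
+2.1

Distance in frame 1: 3.1. Distance in frame 2: 5.2.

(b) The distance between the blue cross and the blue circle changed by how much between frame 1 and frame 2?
-0.5

Distance in frame 1: 1.6. Distance in frame 2: 1.1.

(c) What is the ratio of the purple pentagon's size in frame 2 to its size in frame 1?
0.7×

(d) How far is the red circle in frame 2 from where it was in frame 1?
0.9

The red circle moved from (4.0, 6.0) to (3.2, 5.5), a distance of √(0.8² + 0.5²) ≈ 0.9.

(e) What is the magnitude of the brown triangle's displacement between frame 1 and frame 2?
0.4

The brown triangle moved from (4.6, 2.1) to (5.0, 2.3), a distance of √(0.4² + 0.2²) ≈ 0.4.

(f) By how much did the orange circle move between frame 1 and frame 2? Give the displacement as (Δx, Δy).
(1.3, -0.1)

The orange circle was at (7.1, 5.6) in frame 1 and (8.4, 5.5) in frame 2.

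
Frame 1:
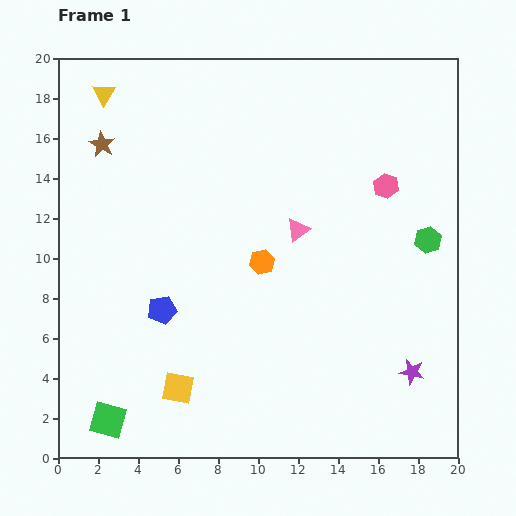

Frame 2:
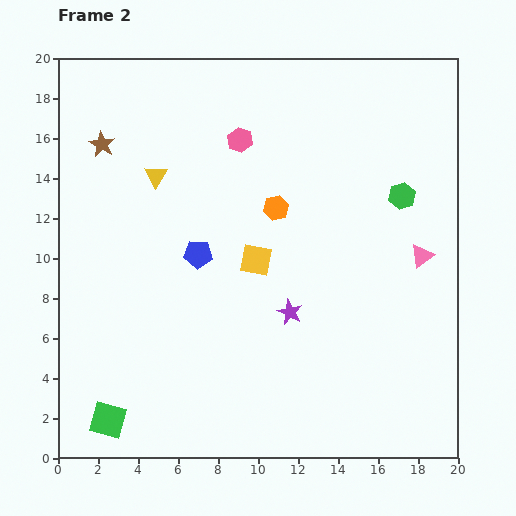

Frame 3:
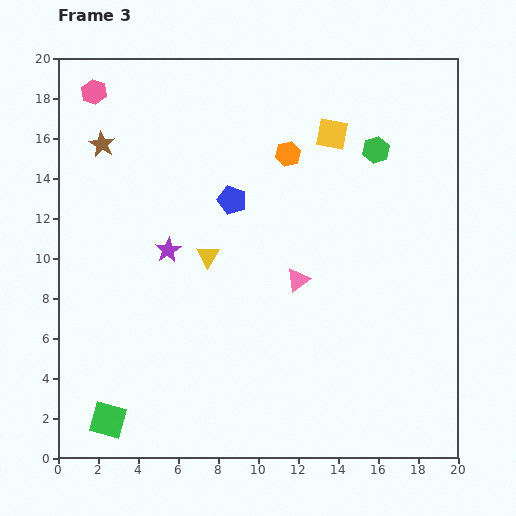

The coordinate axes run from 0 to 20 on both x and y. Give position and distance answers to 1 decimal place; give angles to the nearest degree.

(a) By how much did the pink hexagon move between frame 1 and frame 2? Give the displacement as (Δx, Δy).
(-7.3, 2.3)

The pink hexagon was at (16.4, 13.6) in frame 1 and (9.1, 15.9) in frame 2.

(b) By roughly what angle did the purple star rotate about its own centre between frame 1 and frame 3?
31° clockwise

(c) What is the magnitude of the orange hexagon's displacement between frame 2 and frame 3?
2.8

The orange hexagon moved from (10.9, 12.5) to (11.5, 15.2), a distance of √(0.6² + 2.7²) ≈ 2.8.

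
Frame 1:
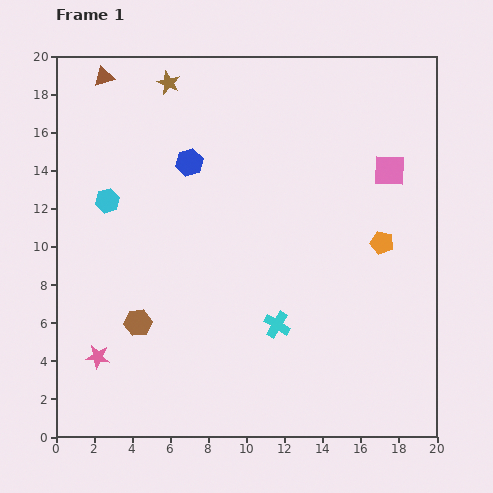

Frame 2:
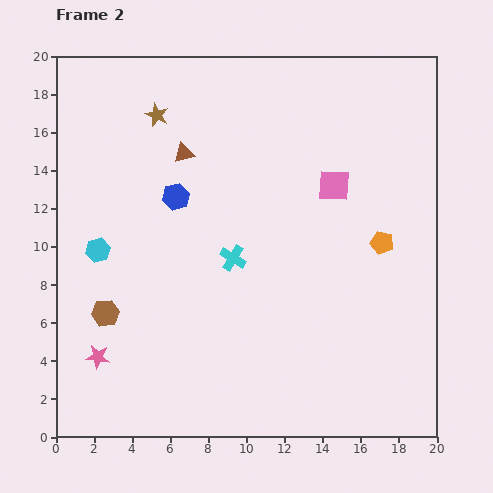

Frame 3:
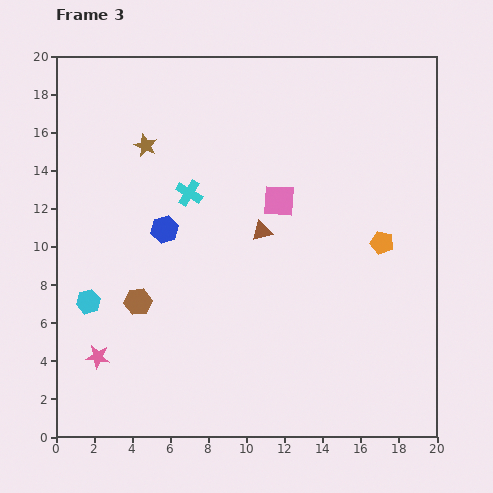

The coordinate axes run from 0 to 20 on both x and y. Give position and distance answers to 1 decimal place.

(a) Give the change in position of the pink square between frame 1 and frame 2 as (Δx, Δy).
(-2.9, -0.8)

The pink square was at (17.5, 14.0) in frame 1 and (14.6, 13.2) in frame 2.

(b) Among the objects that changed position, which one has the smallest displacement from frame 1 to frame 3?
the brown hexagon

(moved 1.1)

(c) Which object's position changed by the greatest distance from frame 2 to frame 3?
the brown triangle

(moved 5.8; next 4.1)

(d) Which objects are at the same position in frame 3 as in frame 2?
the orange pentagon, the pink star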